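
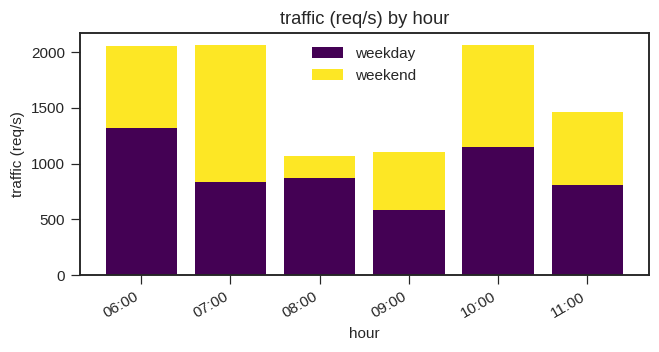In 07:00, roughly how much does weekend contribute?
weekend top ≈ 2000, bottom ≈ 800; segment ≈ 1200.

≈ 1200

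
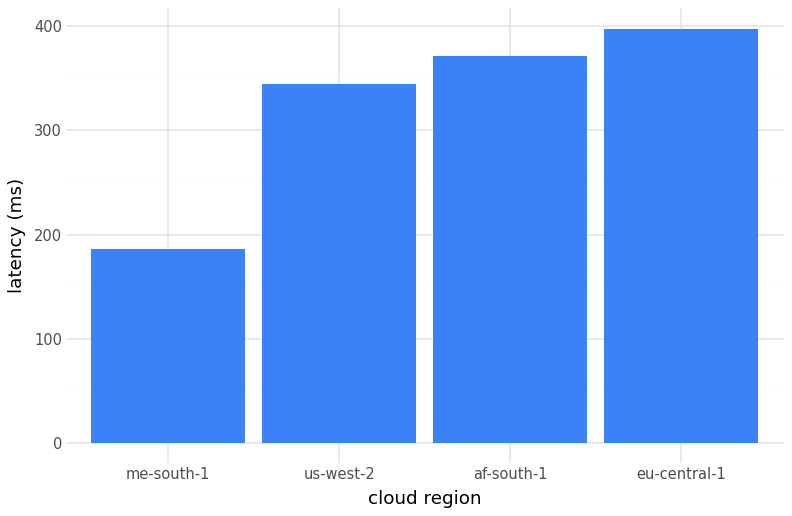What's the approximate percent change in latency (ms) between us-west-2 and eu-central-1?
us-west-2 ≈ 350, eu-central-1 ≈ 400; (400 − 350) / 350 ≈ +14.3%.

≈ +14.3%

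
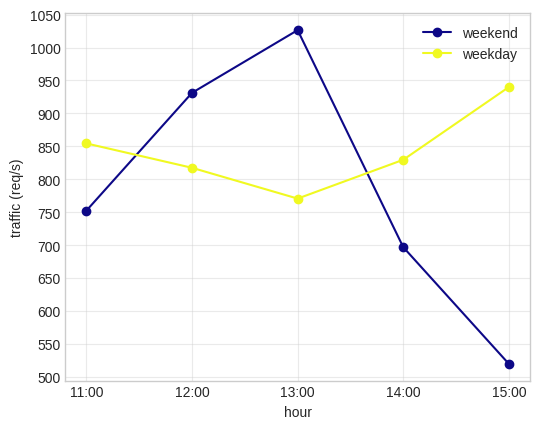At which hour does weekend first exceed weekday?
12:00

11:00: weekend ≈ 750 vs weekday ≈ 850 (not yet); 12:00: weekend ≈ 950 vs weekday ≈ 800 (first crossover).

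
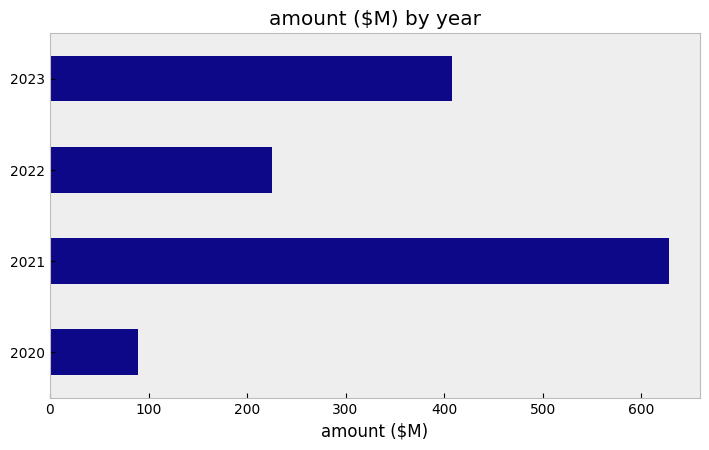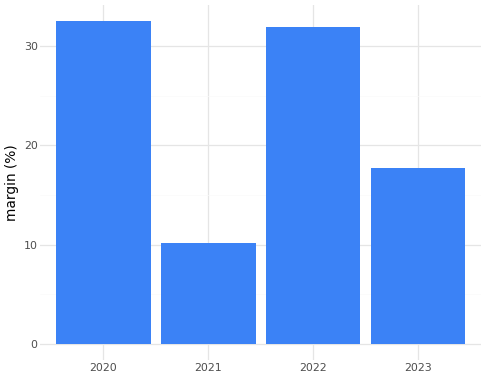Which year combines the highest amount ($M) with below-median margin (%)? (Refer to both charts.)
Chart 2 median margin (%) ≈ 25; below-median years: 2021, 2023. Among those, 2021 has the highest amount ($M) (≈ 600).

2021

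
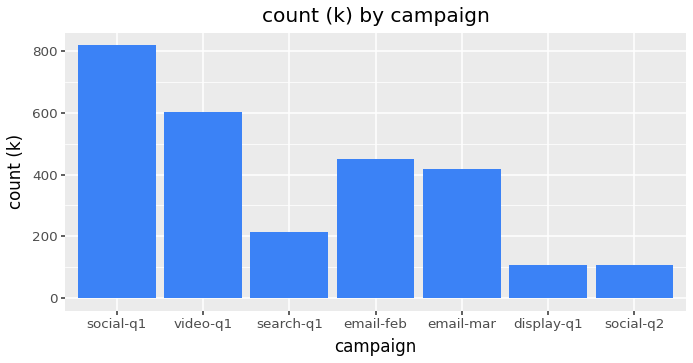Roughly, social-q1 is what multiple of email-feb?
≈ 1.6×

social-q1 ≈ 800, email-feb ≈ 500; 800/500 ≈ 1.6.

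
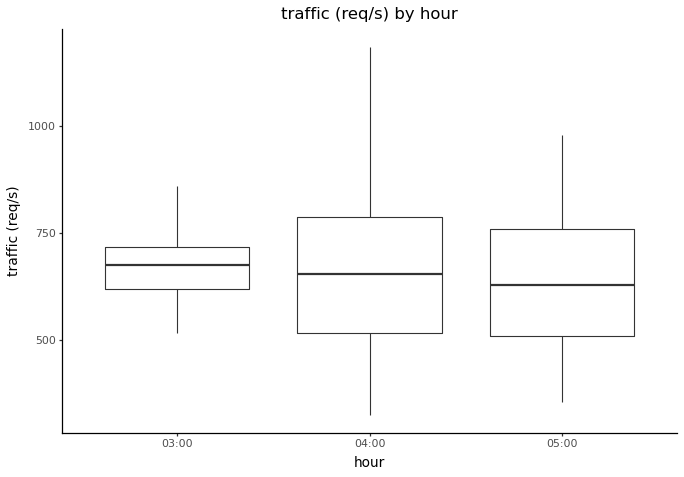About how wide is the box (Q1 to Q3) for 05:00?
Q3 ≈ 758, Q1 ≈ 510; IQR ≈ 248.

≈ 248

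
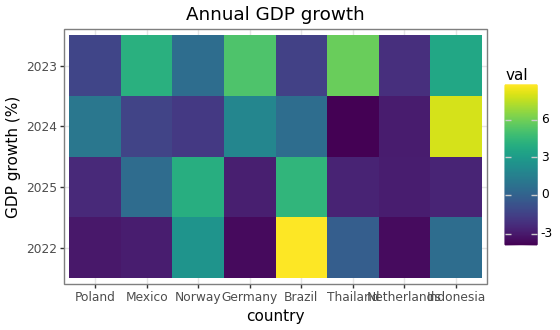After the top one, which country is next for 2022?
Norway

Top 3 for 2022: Brazil ≈ 8, Norway ≈ 2, Indonesia ≈ 0.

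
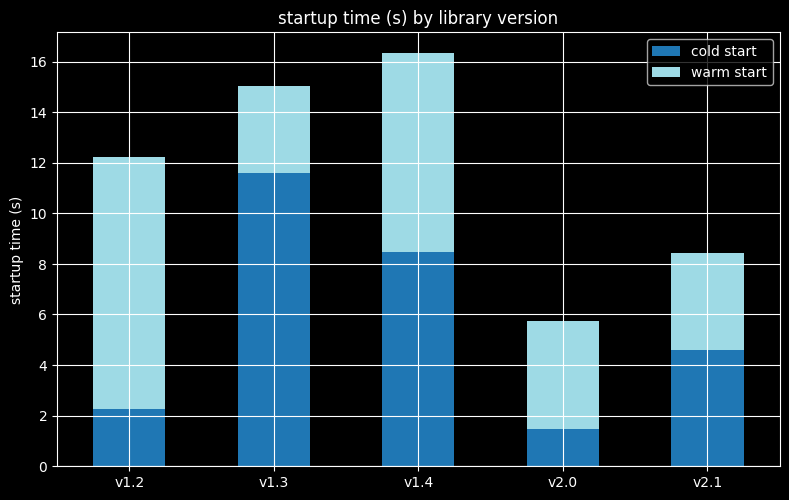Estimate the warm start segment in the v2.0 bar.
warm start top ≈ 6, bottom ≈ 2; segment ≈ 4.

≈ 4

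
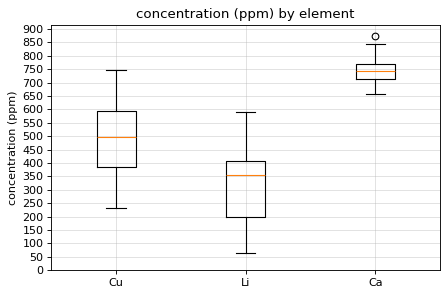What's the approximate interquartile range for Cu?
Q3 ≈ 600, Q1 ≈ 400; IQR ≈ 200.

≈ 200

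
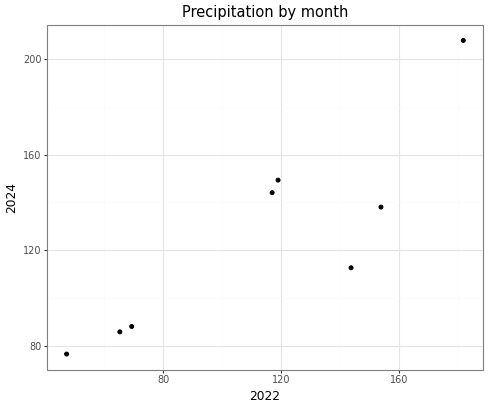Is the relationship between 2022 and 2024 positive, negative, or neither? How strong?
Points are positively correlated; strong (|r| ≈ 0.9).

positive, strong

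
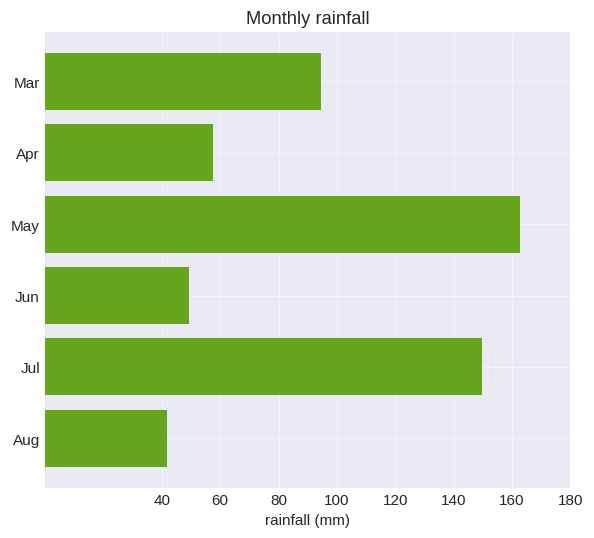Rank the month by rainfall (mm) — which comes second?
Top 3: May ≈ 160, Jul ≈ 140, Mar ≈ 100.

Jul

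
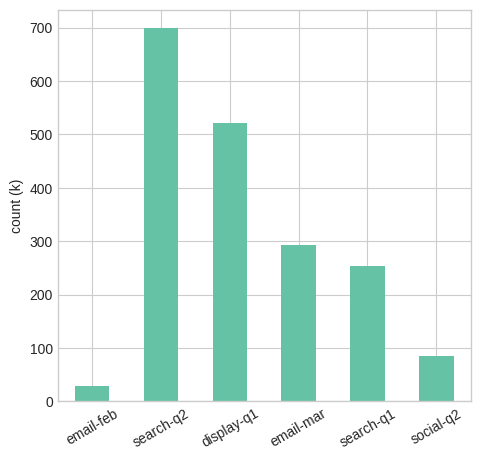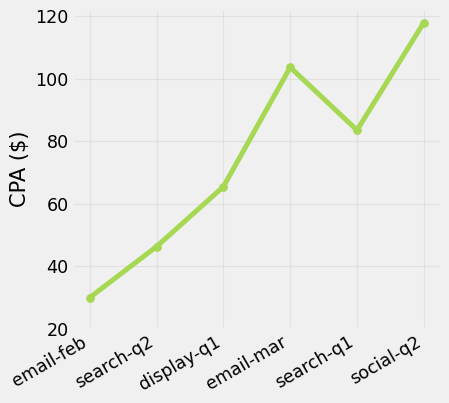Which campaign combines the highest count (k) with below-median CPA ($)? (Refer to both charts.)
Chart 2 median CPA ($) ≈ 80; below-median campaigns: email-feb, search-q2, display-q1. Among those, search-q2 has the highest count (k) (≈ 700).

search-q2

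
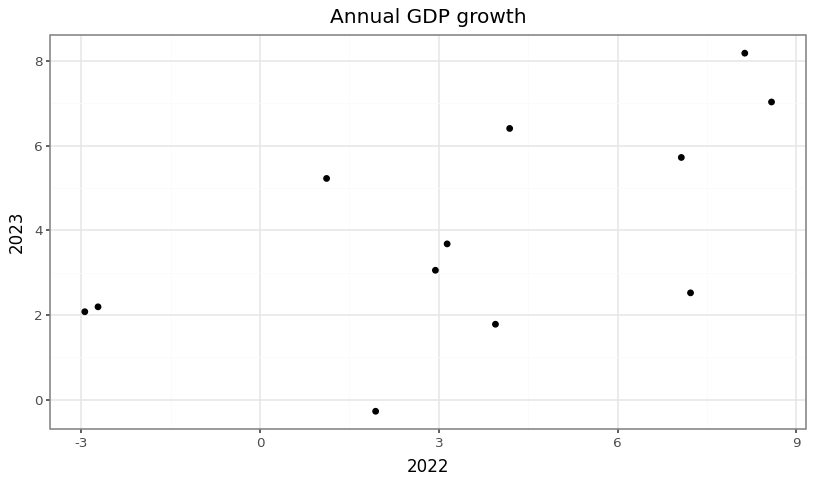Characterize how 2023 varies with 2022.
positive, moderate

Points are positively correlated; moderate (|r| ≈ 0.6).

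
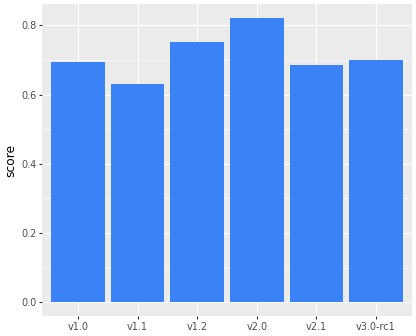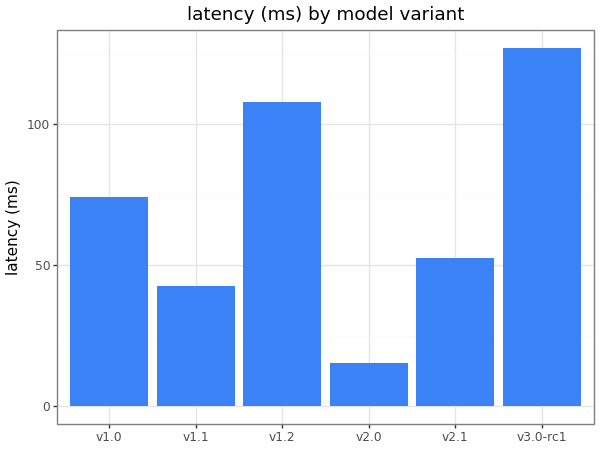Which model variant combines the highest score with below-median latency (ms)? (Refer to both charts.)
v2.0

Chart 2 median latency (ms) ≈ 60; below-median model variants: v1.1, v2.0, v2.1. Among those, v2.0 has the highest score (≈ 0.8).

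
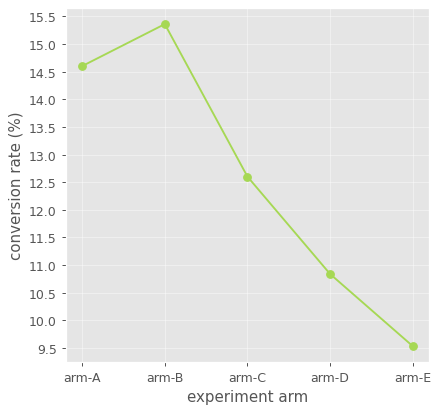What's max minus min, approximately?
Max arm-B ≈ 15.5, min arm-E ≈ 9.5; range ≈ 6.0.

≈ 6.0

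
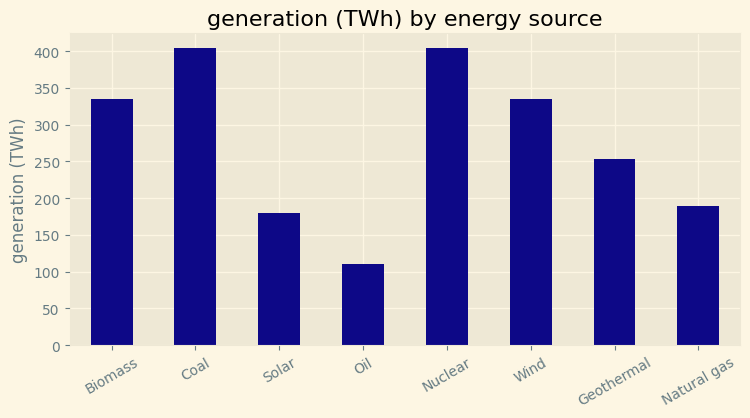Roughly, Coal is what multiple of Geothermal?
Coal ≈ 400, Geothermal ≈ 250; 400/250 ≈ 1.6.

≈ 1.6×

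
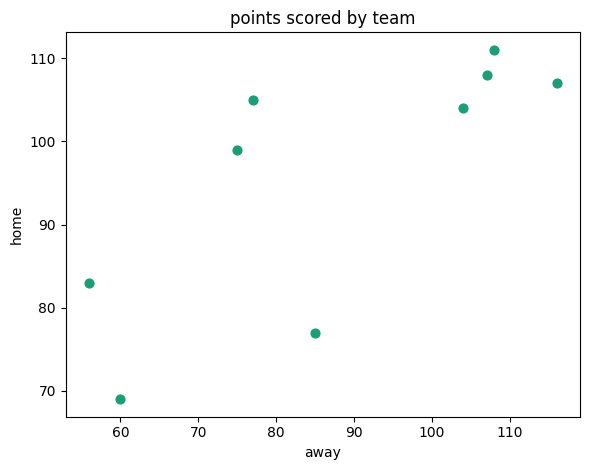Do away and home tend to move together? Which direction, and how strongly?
Points are positively correlated; strong (|r| ≈ 0.8).

positive, strong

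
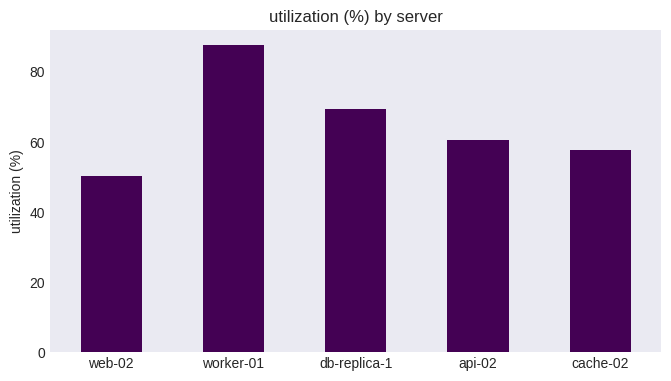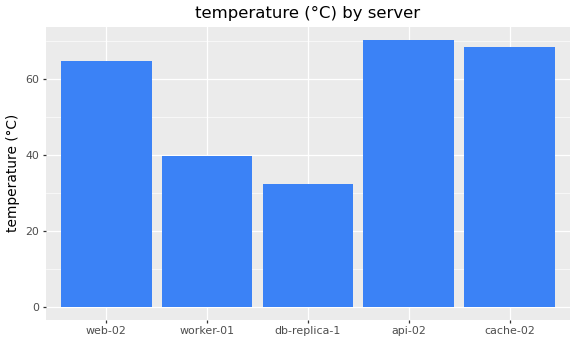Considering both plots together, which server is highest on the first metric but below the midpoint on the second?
Chart 2 median temperature (°C) ≈ 60; below-median servers: worker-01, db-replica-1. Among those, worker-01 has the highest utilization (%) (≈ 90).

worker-01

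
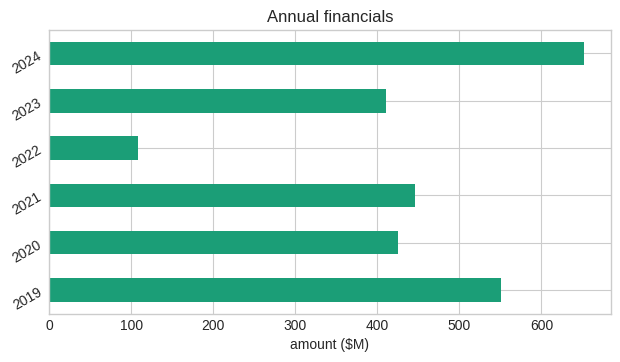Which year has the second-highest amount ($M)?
Top 3: 2024 ≈ 700, 2019 ≈ 600, 2021 ≈ 400.

2019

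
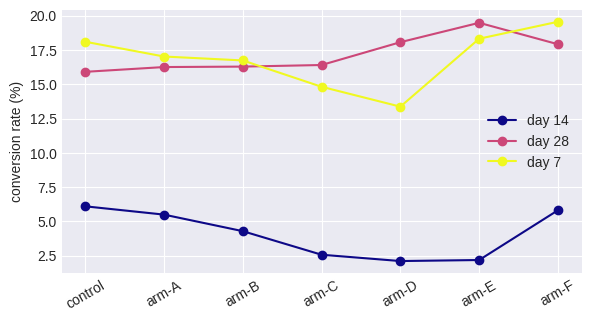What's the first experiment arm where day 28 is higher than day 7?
arm-C

arm-B: day 28 ≈ 16 vs day 7 ≈ 16 (not yet); arm-C: day 28 ≈ 16 vs day 7 ≈ 14 (first crossover).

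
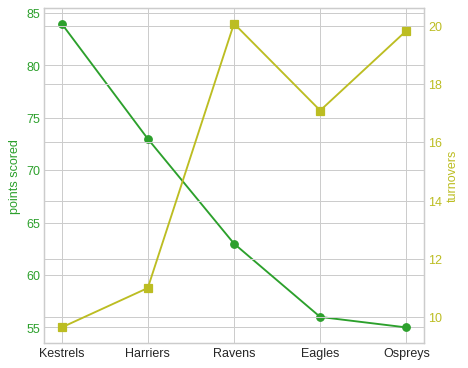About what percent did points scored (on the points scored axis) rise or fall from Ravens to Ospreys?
Ravens ≈ 65, Ospreys ≈ 55; (55 − 65) / 65 ≈ -15.4%.

≈ -15.4%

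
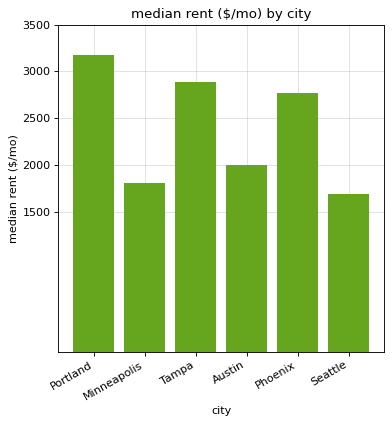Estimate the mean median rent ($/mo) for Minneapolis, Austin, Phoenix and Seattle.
≈ 2125

(2000 + 2000 + 3000 + 1500) / 4 ≈ 2125.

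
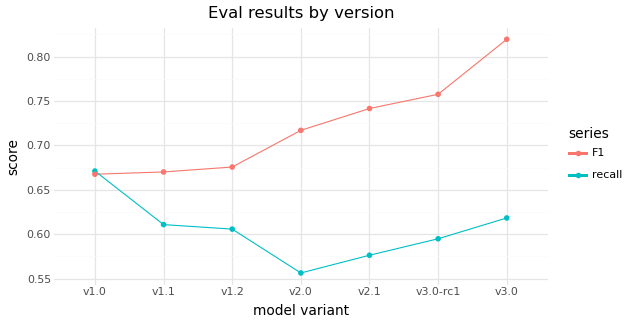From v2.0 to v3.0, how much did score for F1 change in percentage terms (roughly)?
≈ +14.3%

v2.0 ≈ 0.70, v3.0 ≈ 0.80; (0.80 − 0.70) / 0.70 ≈ +14.3%.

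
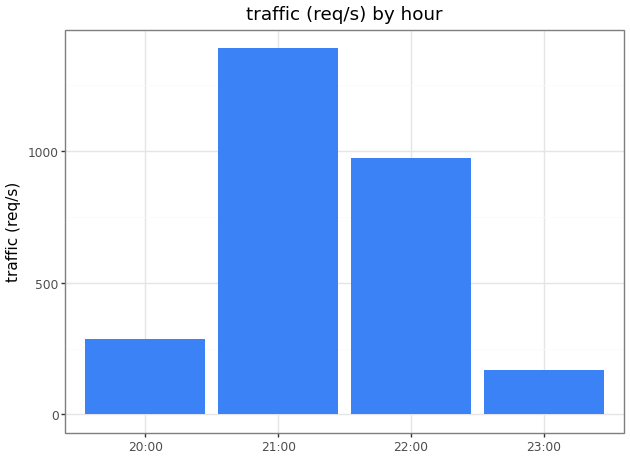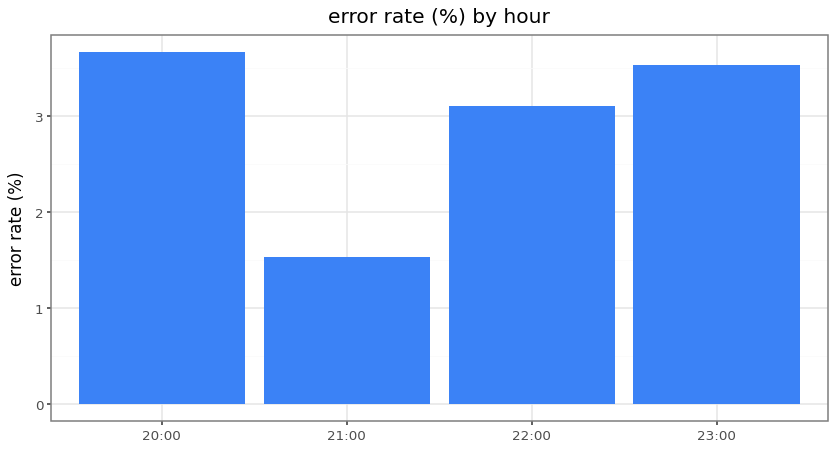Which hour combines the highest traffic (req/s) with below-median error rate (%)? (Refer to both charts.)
Chart 2 median error rate (%) ≈ 3.5; below-median hours: 21:00, 22:00. Among those, 21:00 has the highest traffic (req/s) (≈ 1400).

21:00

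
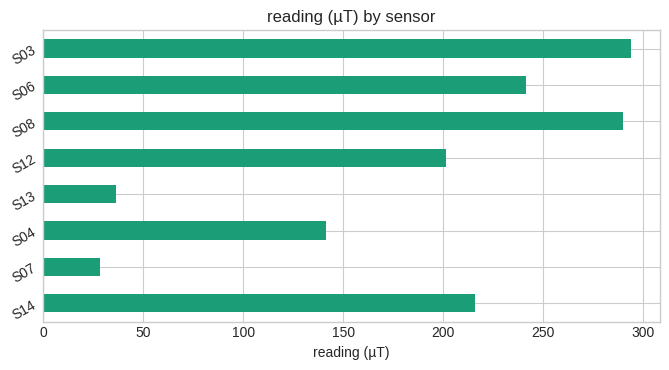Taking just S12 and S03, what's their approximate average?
≈ 250

(200 + 300) / 2 ≈ 250.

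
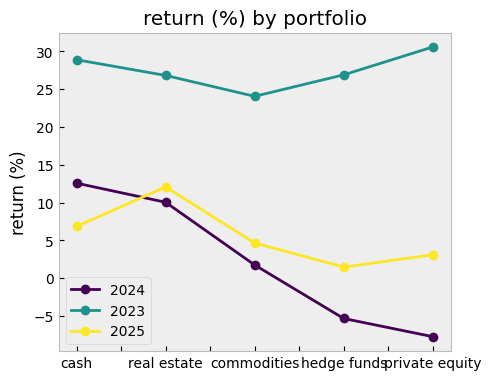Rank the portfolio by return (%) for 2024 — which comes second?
real estate

Top 3 for 2024: cash ≈ 15, real estate ≈ 10, commodities ≈ 0.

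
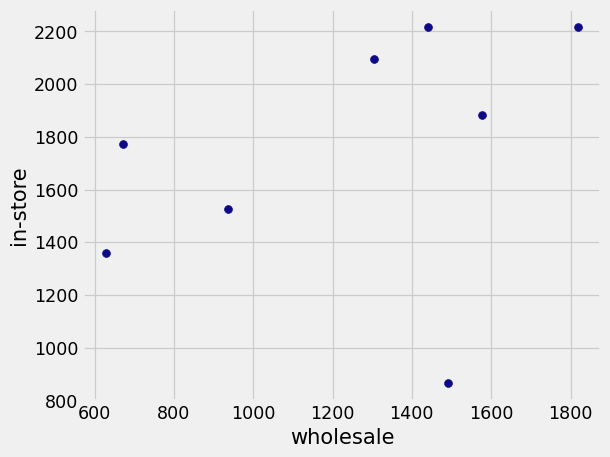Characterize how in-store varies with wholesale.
positive, weak

Points are positively correlated; weak (|r| ≈ 0.3).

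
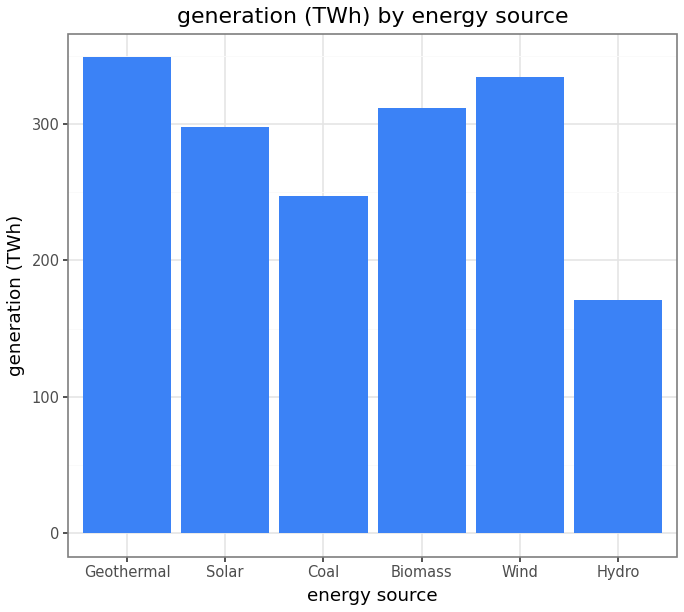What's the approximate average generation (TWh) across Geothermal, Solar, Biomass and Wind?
(350 + 300 + 300 + 350) / 4 ≈ 325.

≈ 325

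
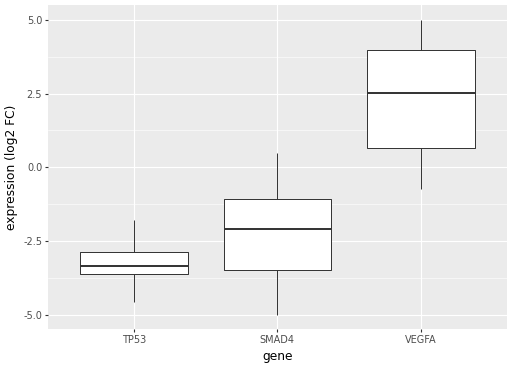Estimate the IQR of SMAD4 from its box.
Q3 ≈ -1.0, Q1 ≈ -3.5; IQR ≈ 2.5.

≈ 2.5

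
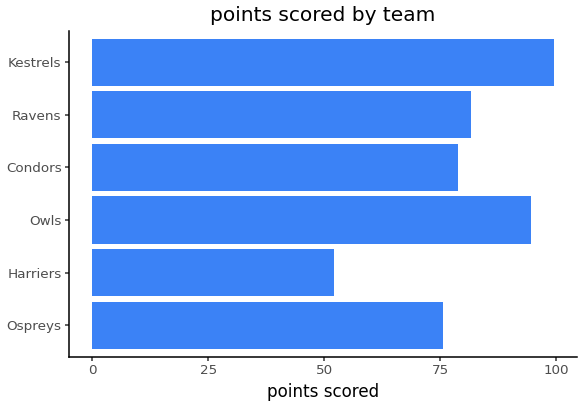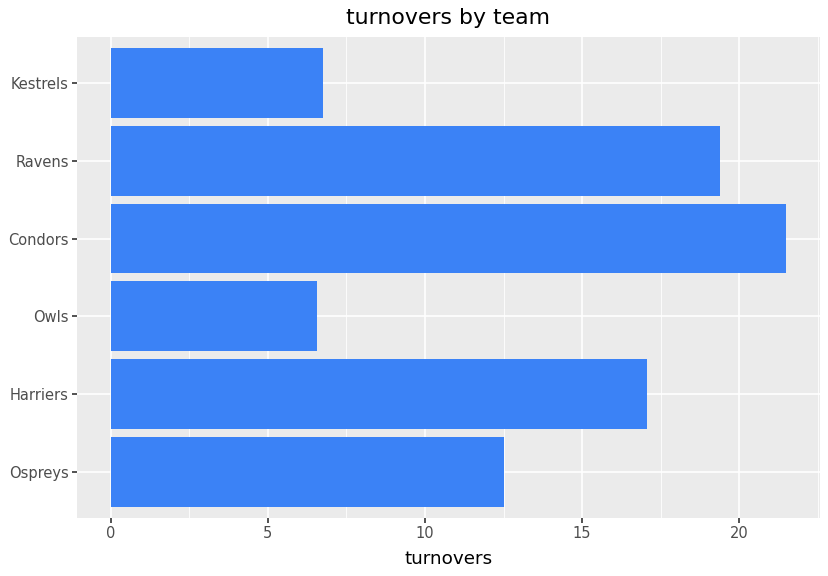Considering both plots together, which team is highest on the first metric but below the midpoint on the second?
Kestrels

Chart 2 median turnovers ≈ 14; below-median teams: Ospreys, Owls, Kestrels. Among those, Kestrels has the highest points scored (≈ 100).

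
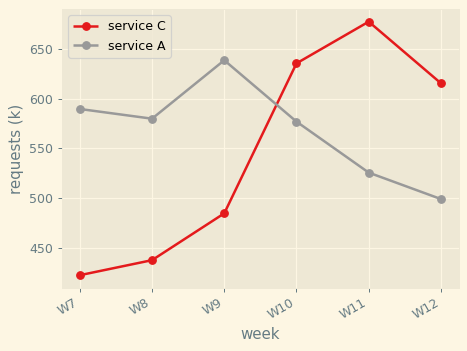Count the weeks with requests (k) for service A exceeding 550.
4

Above 550: W7, W8, W9, W10.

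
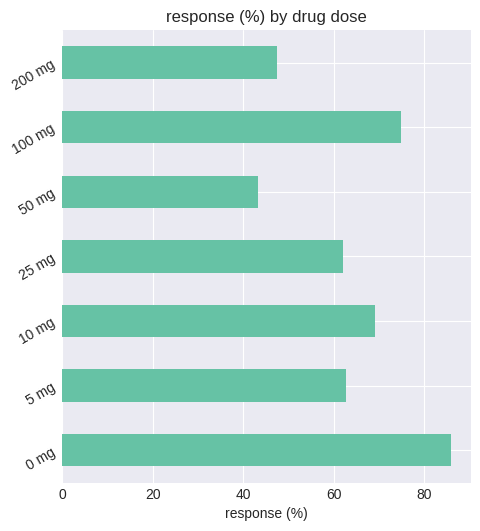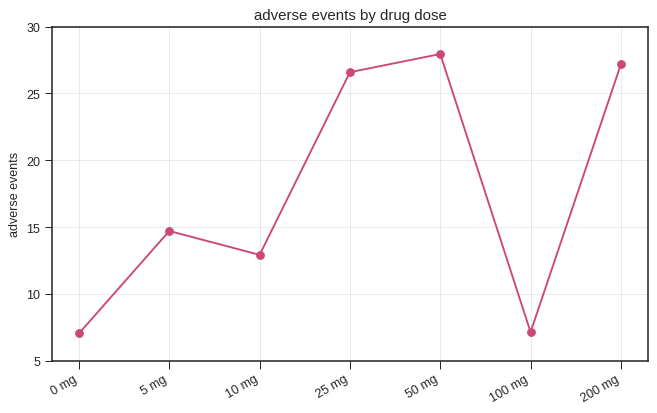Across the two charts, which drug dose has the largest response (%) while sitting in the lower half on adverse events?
Chart 2 median adverse events ≈ 15; below-median drug doses: 0 mg, 10 mg, 100 mg. Among those, 0 mg has the highest response (%) (≈ 90).

0 mg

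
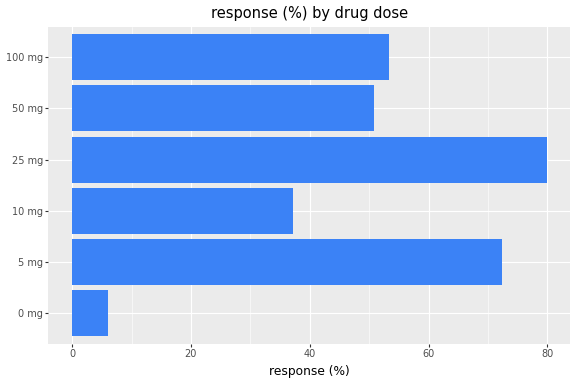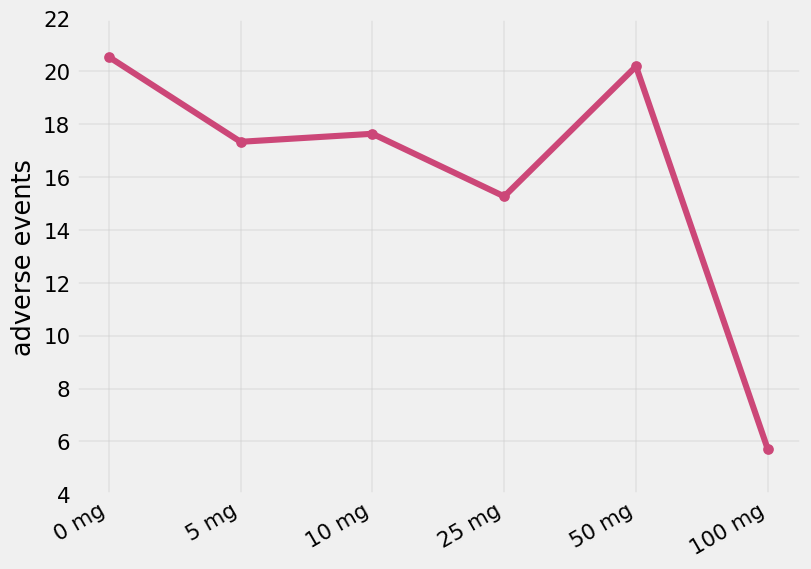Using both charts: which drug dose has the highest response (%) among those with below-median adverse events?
25 mg

Chart 2 median adverse events ≈ 18; below-median drug doses: 5 mg, 25 mg, 100 mg. Among those, 25 mg has the highest response (%) (≈ 80).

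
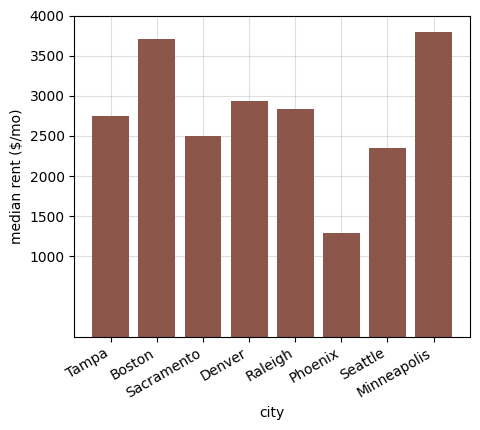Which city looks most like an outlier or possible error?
Phoenix ≈ 1500; the rest sit between ≈ 2500 and ≈ 4000.

Phoenix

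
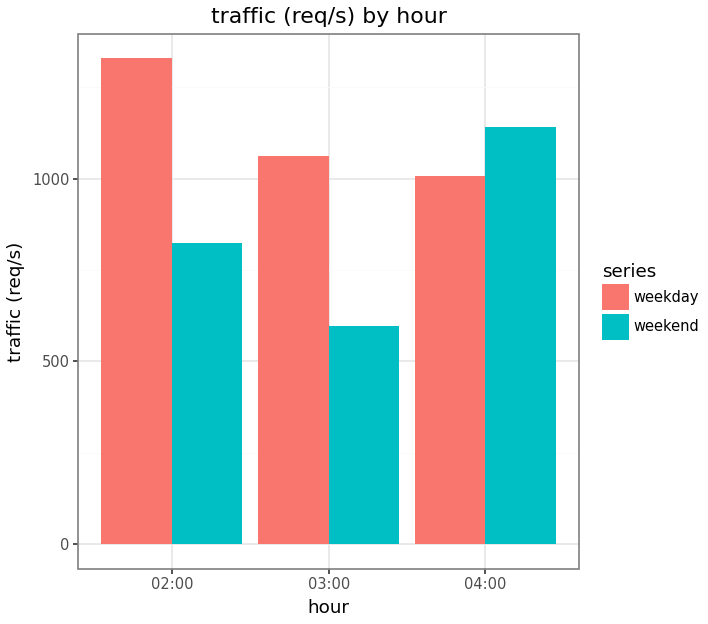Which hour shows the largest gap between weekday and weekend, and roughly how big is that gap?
02:00, ≈ 600 req/s

02:00: weekday ≈ 1400, weekend ≈ 800 → gap ≈ 600. Next-largest (03:00) is only ≈ 400.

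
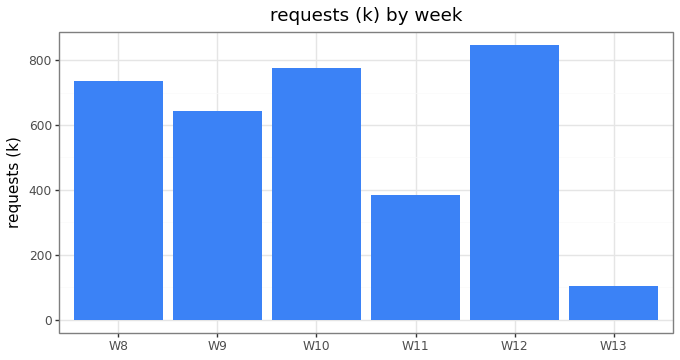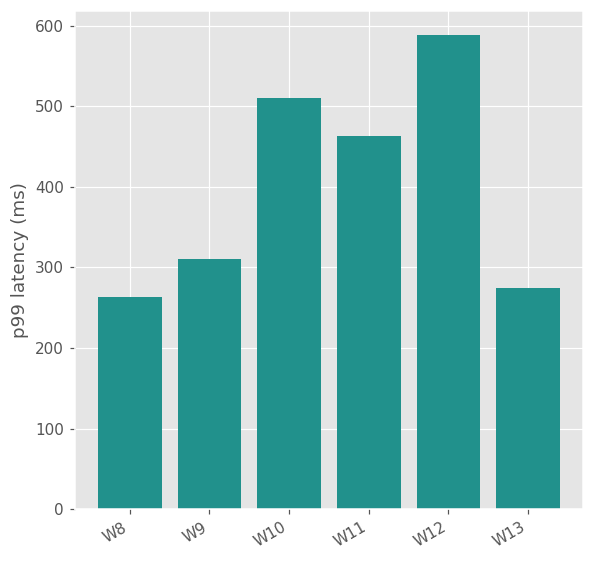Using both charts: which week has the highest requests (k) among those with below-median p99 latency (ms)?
W8

Chart 2 median p99 latency (ms) ≈ 400; below-median weeks: W8, W9, W13. Among those, W8 has the highest requests (k) (≈ 700).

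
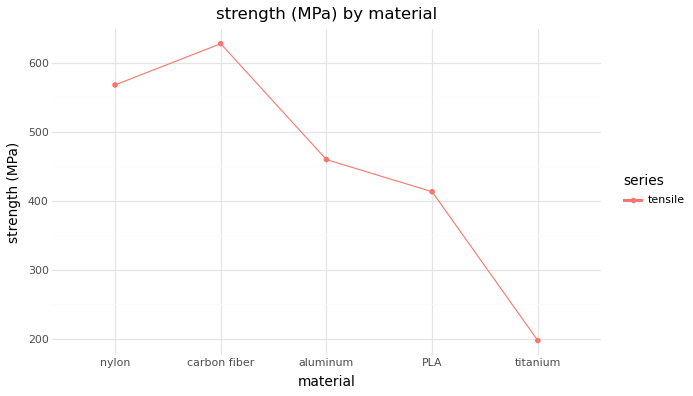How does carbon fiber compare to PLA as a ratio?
≈ 1.62×

carbon fiber ≈ 650, PLA ≈ 400; 650/400 ≈ 1.62.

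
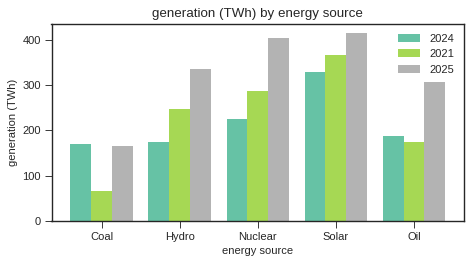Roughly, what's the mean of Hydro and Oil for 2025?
≈ 325

(350 + 300) / 2 ≈ 325.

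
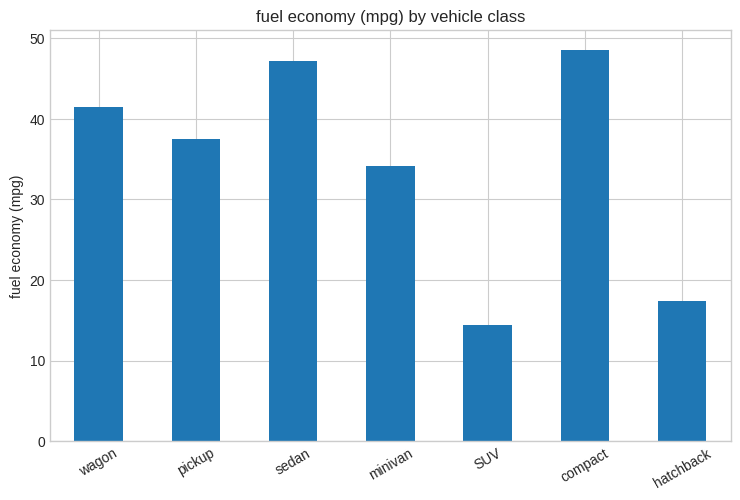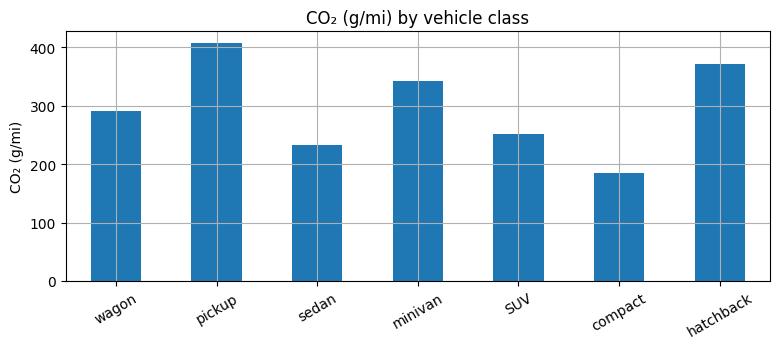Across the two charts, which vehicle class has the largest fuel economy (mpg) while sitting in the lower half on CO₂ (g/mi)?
Chart 2 median CO₂ (g/mi) ≈ 300; below-median vehicle classes: sedan, SUV, compact. Among those, compact has the highest fuel economy (mpg) (≈ 50).

compact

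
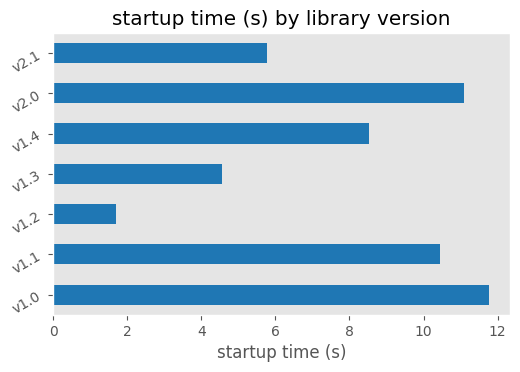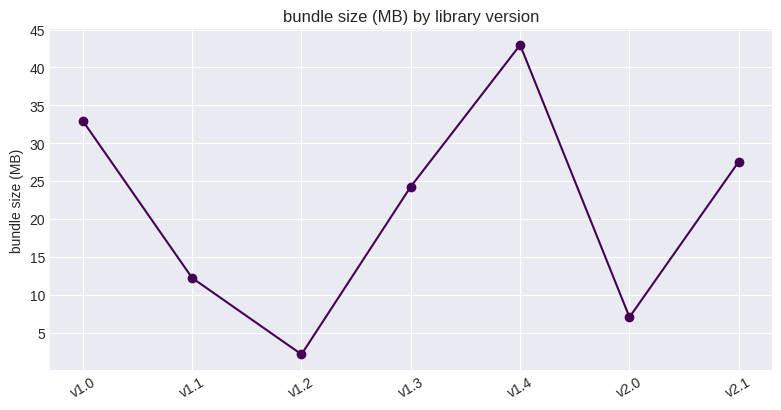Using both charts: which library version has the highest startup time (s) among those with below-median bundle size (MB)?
Chart 2 median bundle size (MB) ≈ 25; below-median library versions: v1.1, v1.2, v2.0. Among those, v2.0 has the highest startup time (s) (≈ 12).

v2.0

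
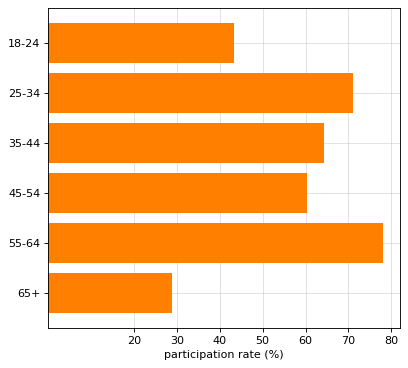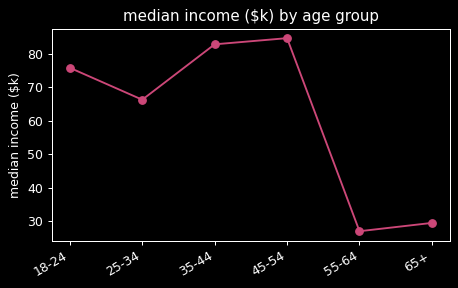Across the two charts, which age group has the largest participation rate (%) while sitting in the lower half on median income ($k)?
55-64

Chart 2 median median income ($k) ≈ 70; below-median age groups: 25-34, 55-64, 65+. Among those, 55-64 has the highest participation rate (%) (≈ 80).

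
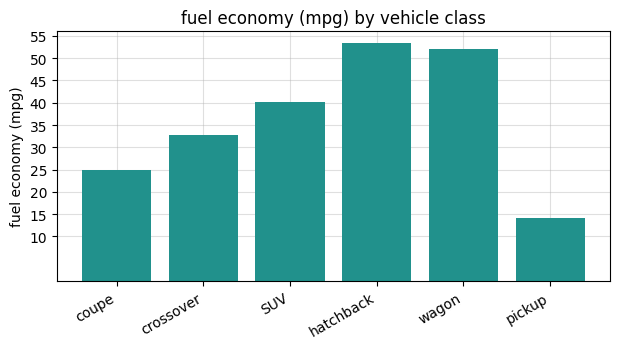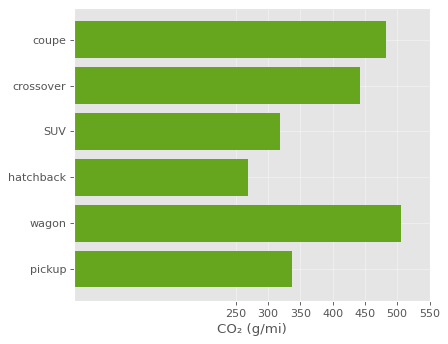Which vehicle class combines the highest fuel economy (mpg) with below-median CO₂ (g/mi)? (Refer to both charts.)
hatchback

Chart 2 median CO₂ (g/mi) ≈ 400; below-median vehicle classes: SUV, hatchback, pickup. Among those, hatchback has the highest fuel economy (mpg) (≈ 55).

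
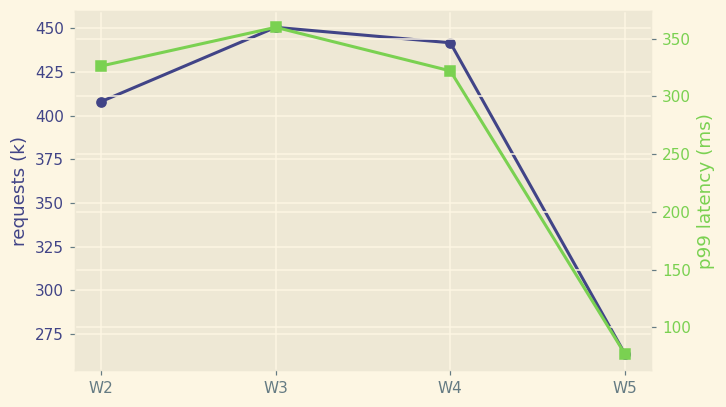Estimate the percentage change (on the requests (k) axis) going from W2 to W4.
≈ +10%

W2 ≈ 400, W4 ≈ 440; (440 − 400) / 400 ≈ +10%.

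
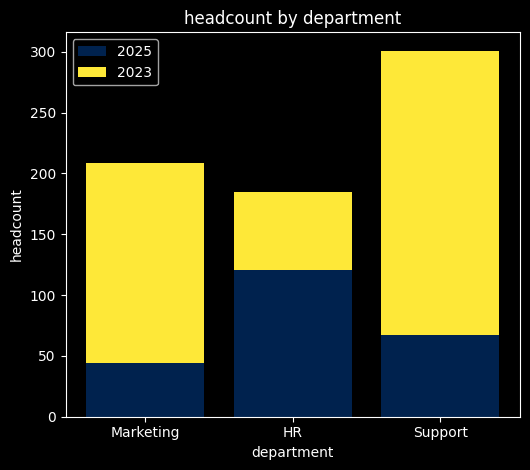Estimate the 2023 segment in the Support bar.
≈ 250

2023 top ≈ 300, bottom ≈ 50; segment ≈ 250.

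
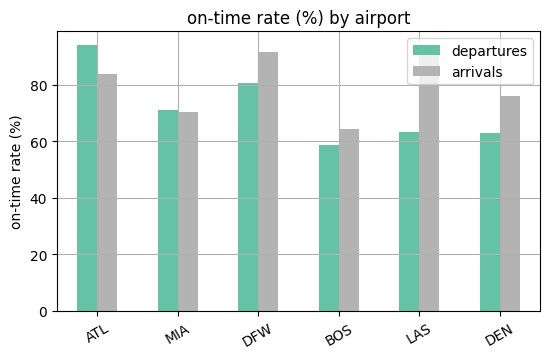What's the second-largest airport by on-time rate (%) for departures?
Top 3 for departures: ATL ≈ 90, DFW ≈ 80, MIA ≈ 70.

DFW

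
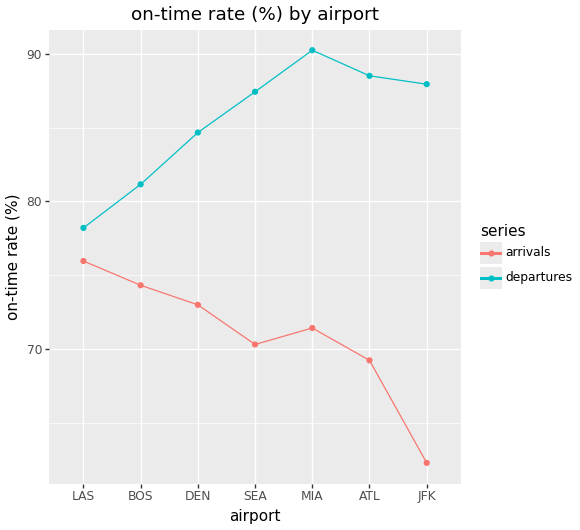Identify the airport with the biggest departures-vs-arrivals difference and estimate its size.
JFK: departures ≈ 90, arrivals ≈ 60 → gap ≈ 30. Next-largest (ATL) is only ≈ 20.

JFK, ≈ 30 %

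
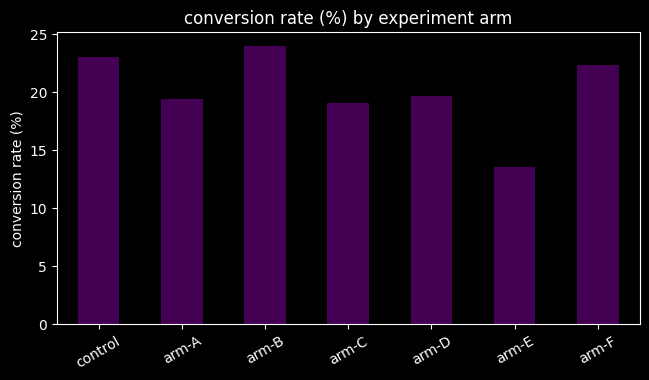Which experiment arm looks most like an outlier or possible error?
arm-E

arm-E ≈ 14; the rest sit between ≈ 20 and ≈ 24.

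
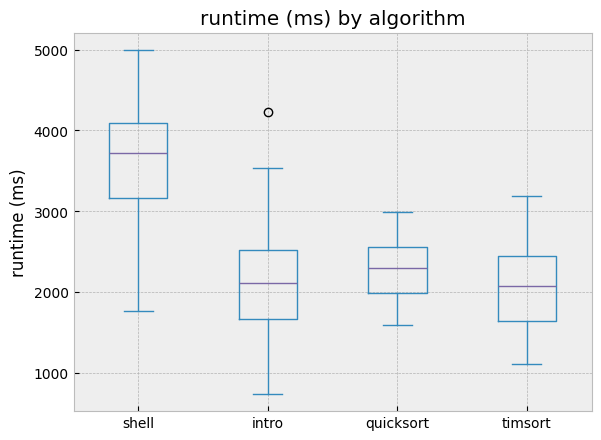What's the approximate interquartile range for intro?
Q3 ≈ 2600, Q1 ≈ 1600; IQR ≈ 1000.

≈ 1000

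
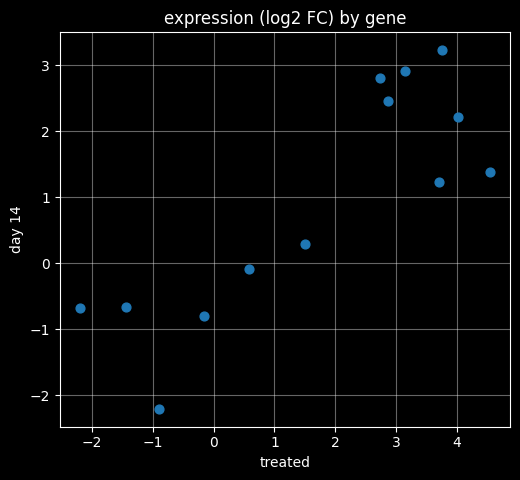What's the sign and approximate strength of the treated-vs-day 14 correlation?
Points are positively correlated; strong (|r| ≈ 0.8).

positive, strong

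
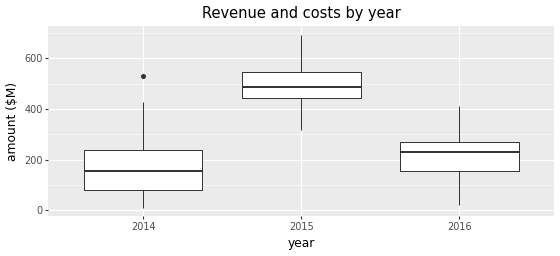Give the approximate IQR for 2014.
≈ 150

Q3 ≈ 250, Q1 ≈ 100; IQR ≈ 150.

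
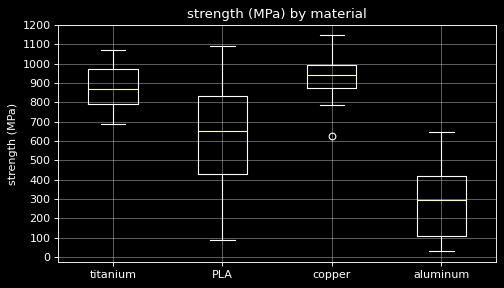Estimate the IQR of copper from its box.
≈ 100

Q3 ≈ 1000, Q1 ≈ 900; IQR ≈ 100.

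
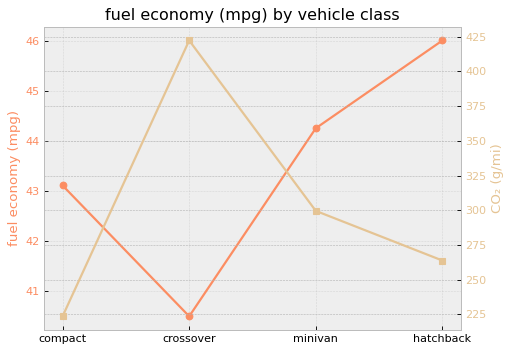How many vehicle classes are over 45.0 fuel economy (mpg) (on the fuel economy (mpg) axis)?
1

Above 45.0: hatchback.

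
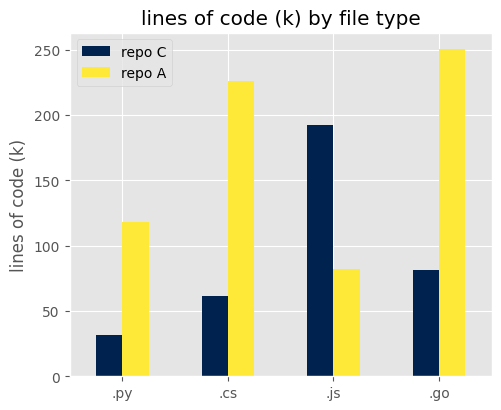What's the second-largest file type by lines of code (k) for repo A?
Top 3 for repo A: .go ≈ 250, .cs ≈ 225, .py ≈ 125.

.cs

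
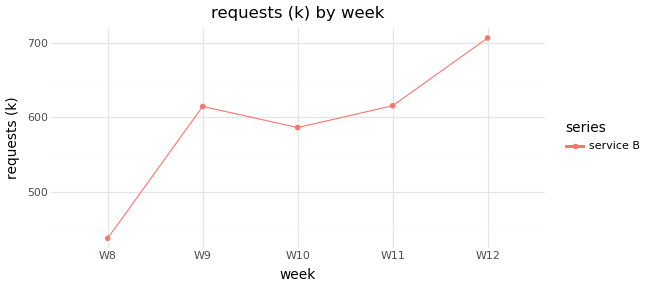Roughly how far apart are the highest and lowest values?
≈ 250

Max W12 ≈ 700, min W8 ≈ 450; range ≈ 250.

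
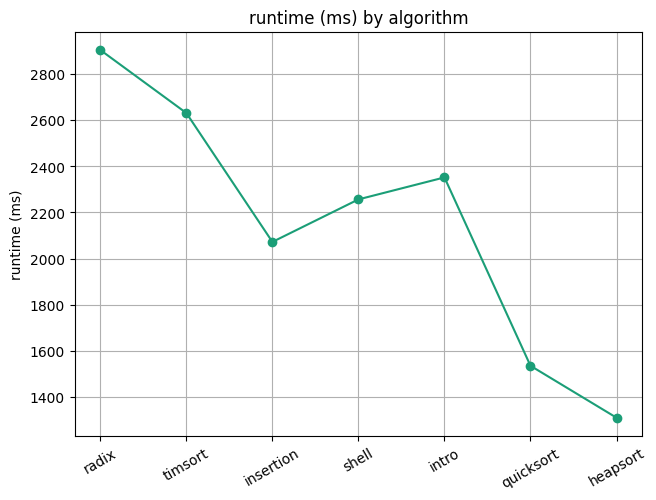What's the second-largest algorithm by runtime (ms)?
Top 3: radix ≈ 3000, timsort ≈ 2600, intro ≈ 2400.

timsort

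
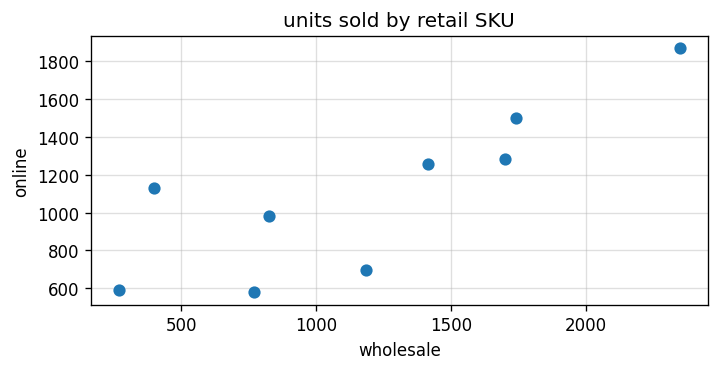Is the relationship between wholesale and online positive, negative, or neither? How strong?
positive, strong

Points are positively correlated; strong (|r| ≈ 0.8).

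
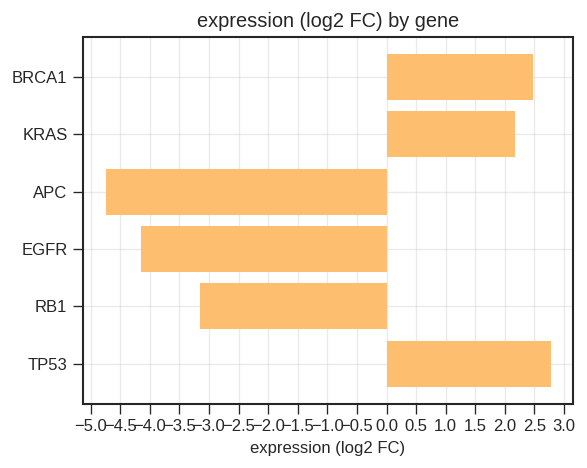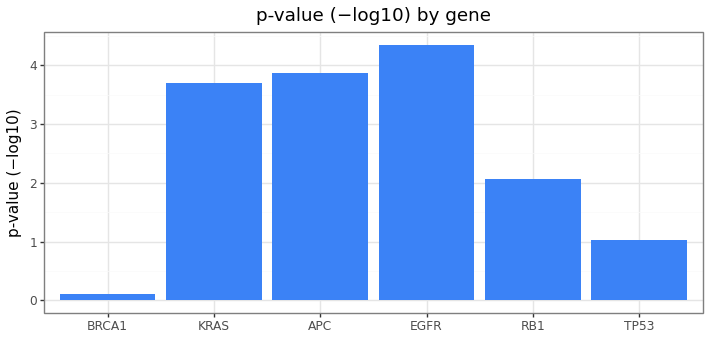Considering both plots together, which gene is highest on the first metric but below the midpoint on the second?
Chart 2 median p-value (−log10) ≈ 3; below-median genes: BRCA1, RB1, TP53. Among those, TP53 has the highest expression (log2 FC) (≈ 3).

TP53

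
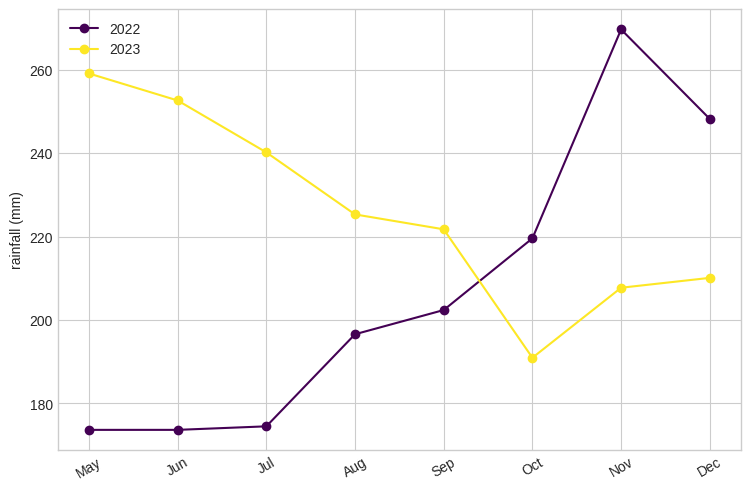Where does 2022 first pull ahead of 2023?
Sep: 2022 ≈ 200 vs 2023 ≈ 220 (not yet); Oct: 2022 ≈ 220 vs 2023 ≈ 190 (first crossover).

Oct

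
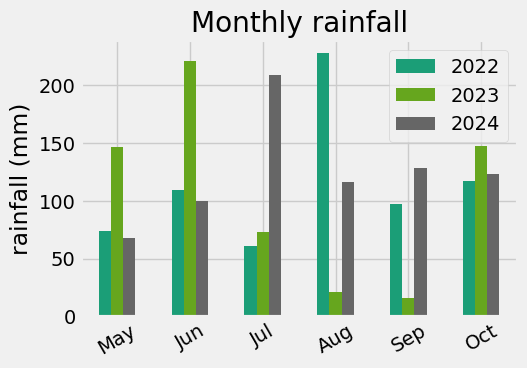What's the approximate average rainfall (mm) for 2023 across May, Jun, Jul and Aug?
(140 + 220 + 80 + 20) / 4 ≈ 115.

≈ 115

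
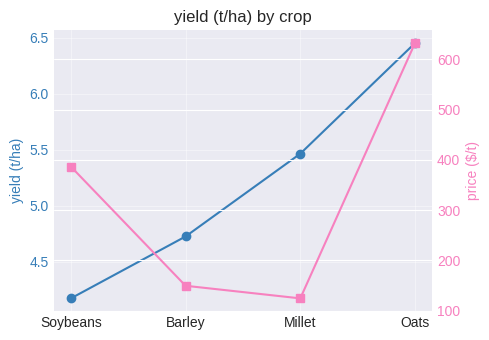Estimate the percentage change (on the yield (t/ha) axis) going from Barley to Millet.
≈ +12.5%

Barley ≈ 4.8, Millet ≈ 5.4; (5.4 − 4.8) / 4.8 ≈ +12.5%.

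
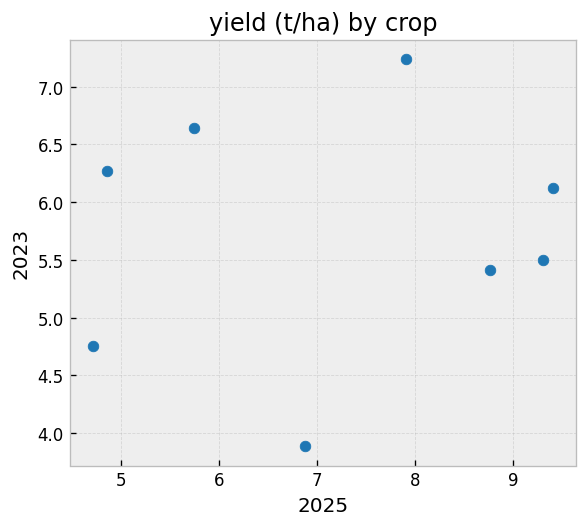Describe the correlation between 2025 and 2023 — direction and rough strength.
Points are roughly uncorrelated; weak (|r| ≈ 0.1).

no clear correlation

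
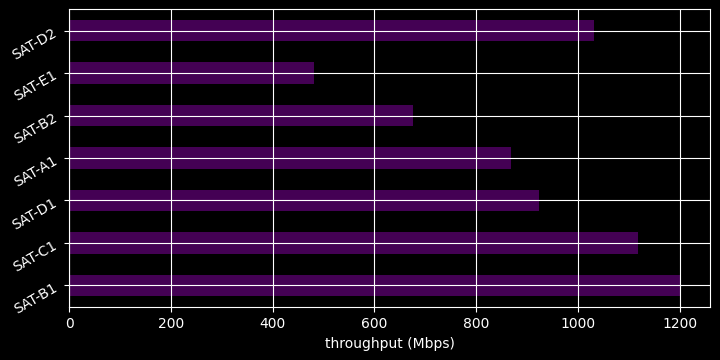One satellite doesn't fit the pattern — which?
SAT-E1

SAT-E1 ≈ 500; the rest sit between ≈ 700 and ≈ 1200.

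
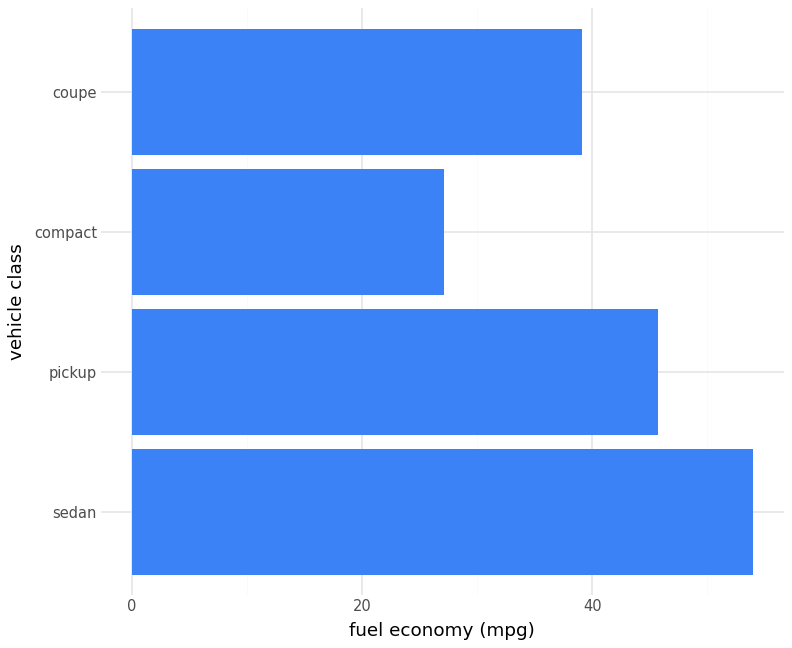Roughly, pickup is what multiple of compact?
pickup ≈ 45, compact ≈ 25; 45/25 ≈ 1.8.

≈ 1.8×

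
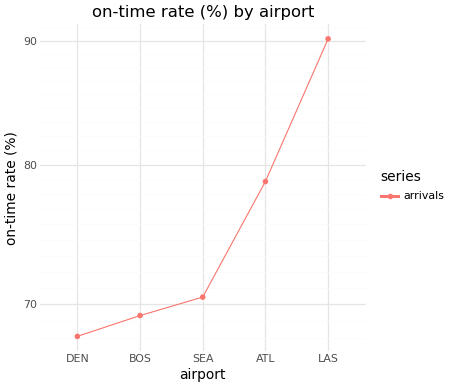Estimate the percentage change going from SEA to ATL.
SEA ≈ 70, ATL ≈ 78; (78 − 70) / 70 ≈ +11.4%.

≈ +11.4%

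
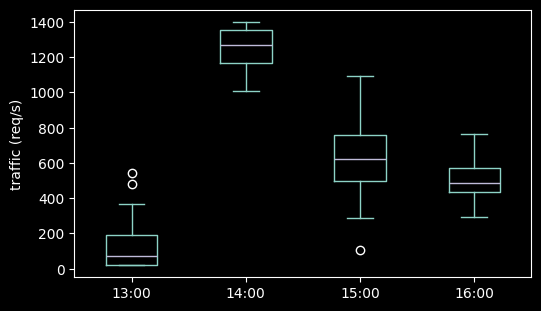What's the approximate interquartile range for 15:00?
≈ 300

Q3 ≈ 800, Q1 ≈ 500; IQR ≈ 300.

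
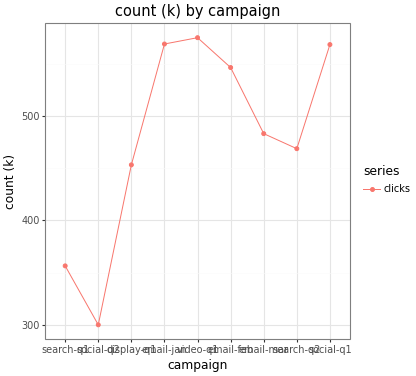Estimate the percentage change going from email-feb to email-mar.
email-feb ≈ 550, email-mar ≈ 475; (475 − 550) / 550 ≈ -13.6%.

≈ -13.6%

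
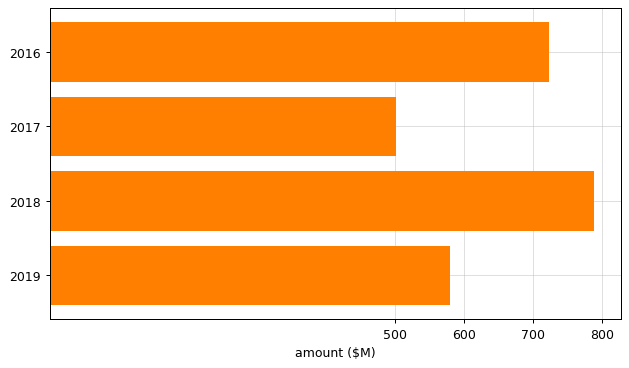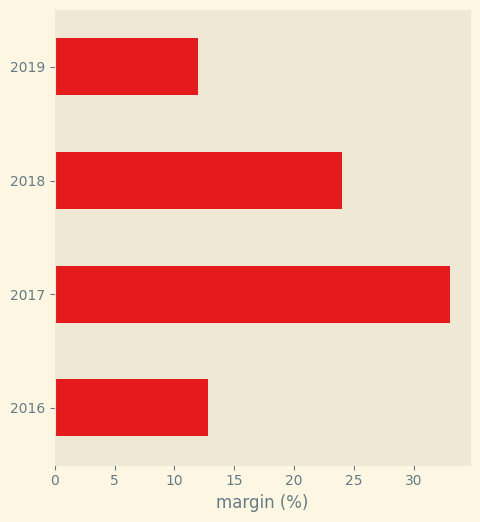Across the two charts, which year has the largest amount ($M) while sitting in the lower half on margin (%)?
2016

Chart 2 median margin (%) ≈ 20; below-median years: 2016, 2019. Among those, 2016 has the highest amount ($M) (≈ 700).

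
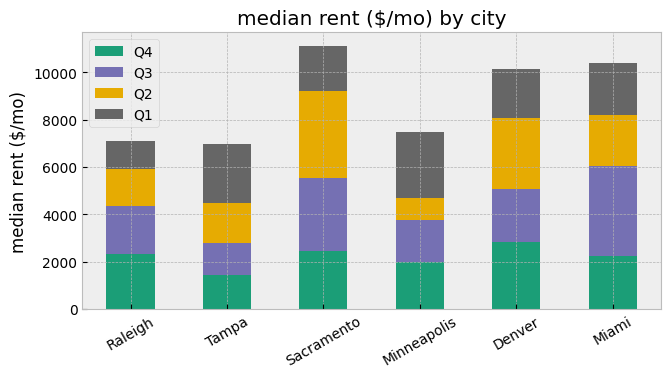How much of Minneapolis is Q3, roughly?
Q3 top ≈ 4000, bottom ≈ 2000; segment ≈ 2000.

≈ 2000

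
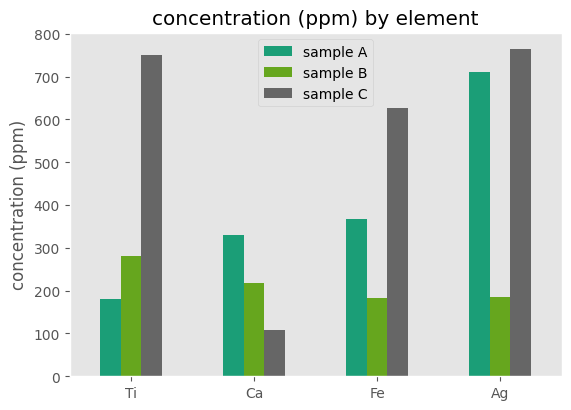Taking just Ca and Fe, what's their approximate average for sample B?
(200 + 200) / 2 ≈ 200.

≈ 200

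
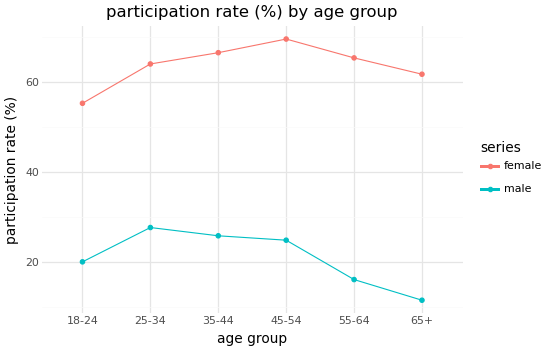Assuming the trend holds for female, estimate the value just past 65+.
Last three: 70, 65, 60 → slope ≈ -5/step → next ≈ 55.

≈ 55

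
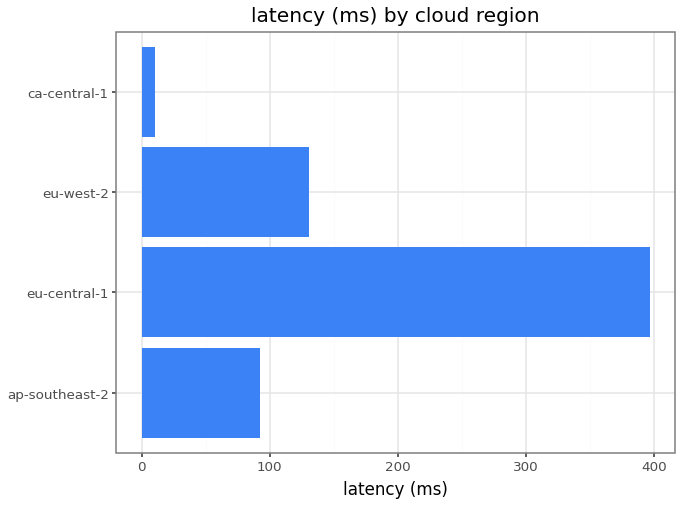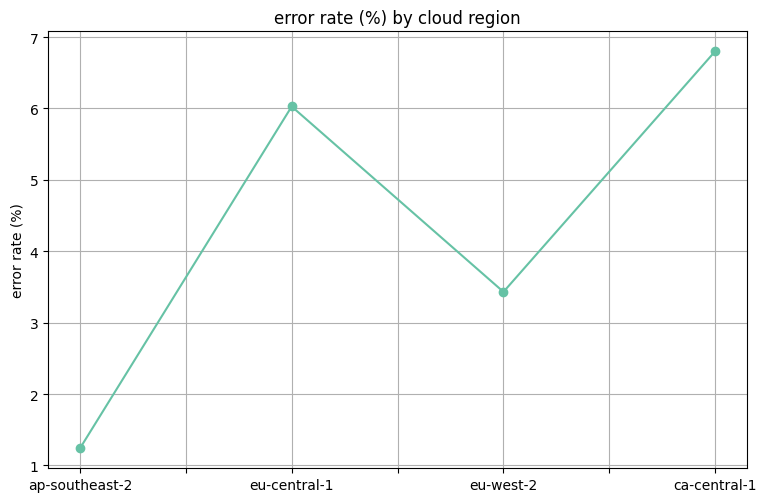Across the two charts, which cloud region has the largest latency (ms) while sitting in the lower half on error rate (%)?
eu-west-2

Chart 2 median error rate (%) ≈ 5; below-median cloud regions: ap-southeast-2, eu-west-2. Among those, eu-west-2 has the highest latency (ms) (≈ 150).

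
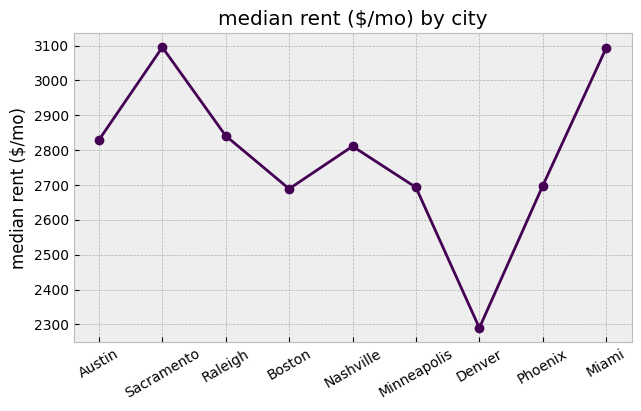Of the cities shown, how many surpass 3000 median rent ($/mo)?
2

Above 3000: Sacramento, Miami.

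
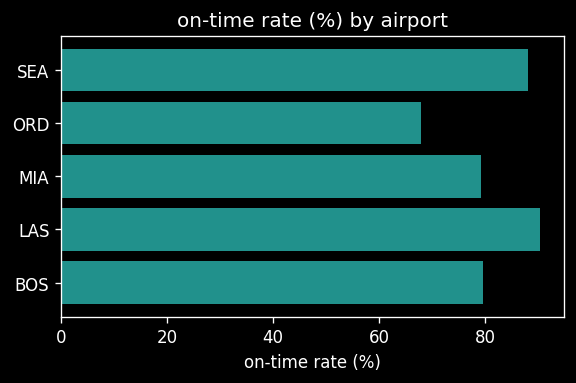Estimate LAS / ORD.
≈ 1.29×

LAS ≈ 90, ORD ≈ 70; 90/70 ≈ 1.29.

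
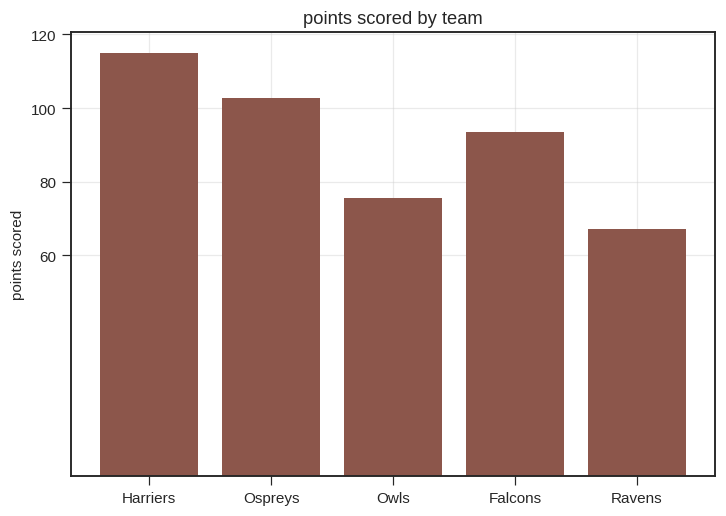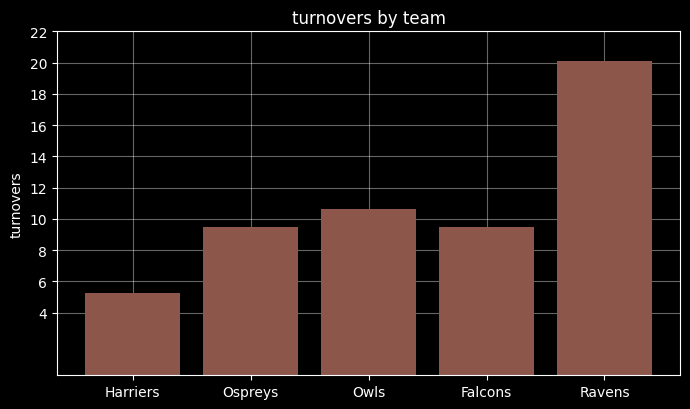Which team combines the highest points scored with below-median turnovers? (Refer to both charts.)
Chart 2 median turnovers ≈ 10; below-median teams: Harriers, Falcons. Among those, Harriers has the highest points scored (≈ 120).

Harriers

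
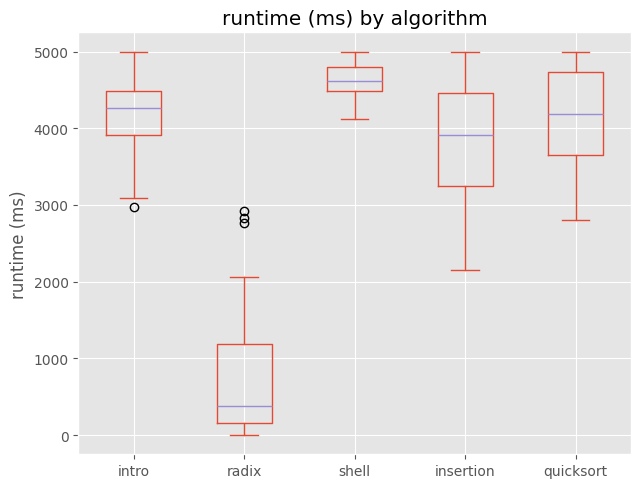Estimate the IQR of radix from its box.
≈ 1000

Q3 ≈ 1000, Q1 ≈ 0; IQR ≈ 1000.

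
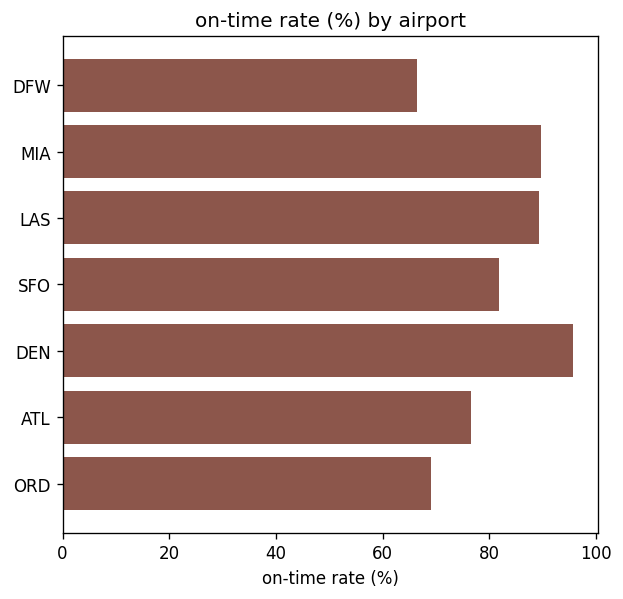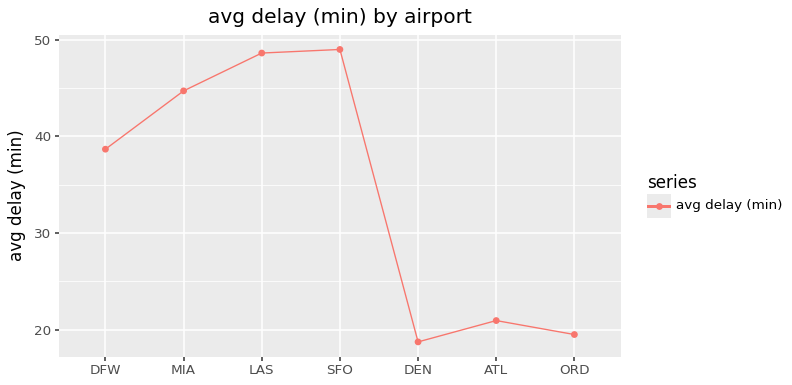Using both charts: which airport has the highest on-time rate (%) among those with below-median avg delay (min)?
DEN

Chart 2 median avg delay (min) ≈ 40; below-median airports: DEN, ATL, ORD. Among those, DEN has the highest on-time rate (%) (≈ 100).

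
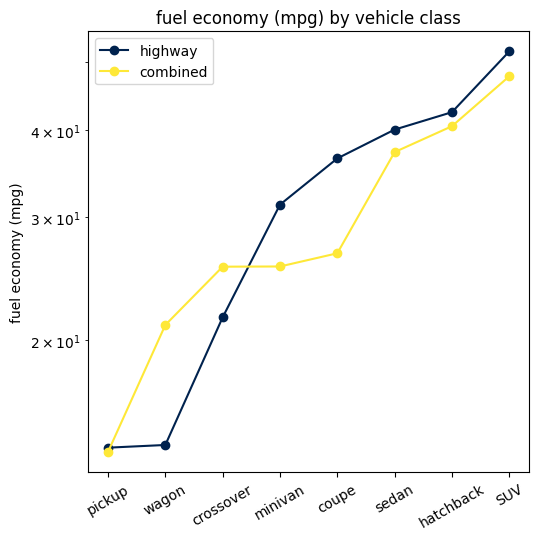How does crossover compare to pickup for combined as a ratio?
crossover ≈ 25, pickup ≈ 15; 25/15 ≈ 1.67.

≈ 1.67×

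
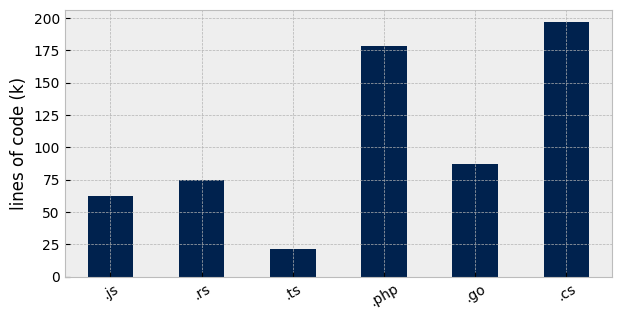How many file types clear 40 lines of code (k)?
5

Above 40: .js, .rs, .php, .go, .cs.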